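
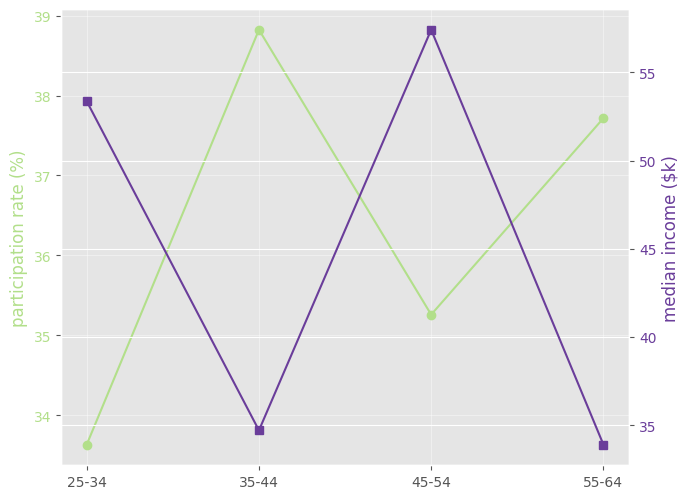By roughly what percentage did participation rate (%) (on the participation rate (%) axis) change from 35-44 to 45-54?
35-44 ≈ 39.0, 45-54 ≈ 35.5; (35.5 − 39.0) / 39.0 ≈ -9%.

≈ -9%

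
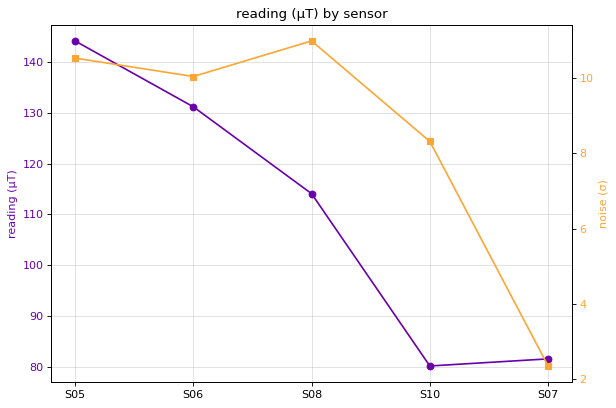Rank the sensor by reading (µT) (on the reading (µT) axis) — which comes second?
Top 3 (on the reading (µT) axis): S05 ≈ 140, S06 ≈ 130, S08 ≈ 110.

S06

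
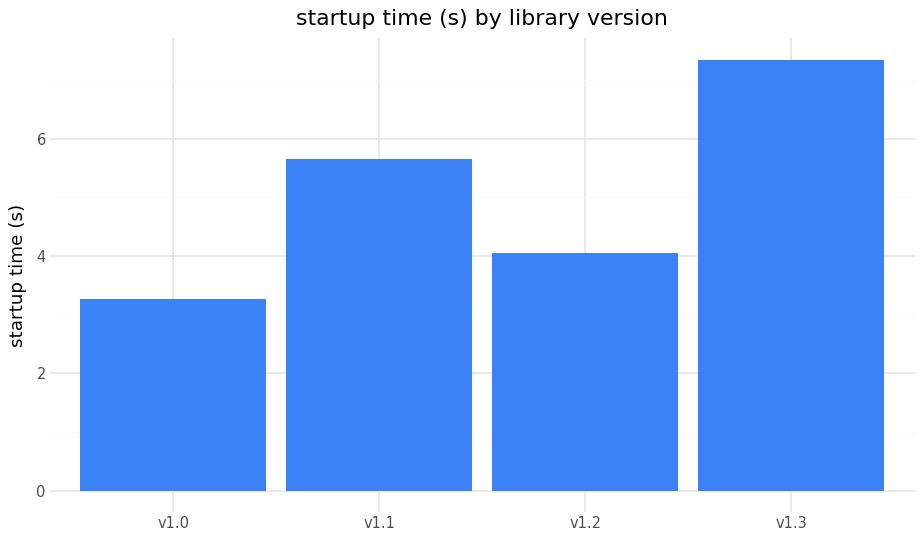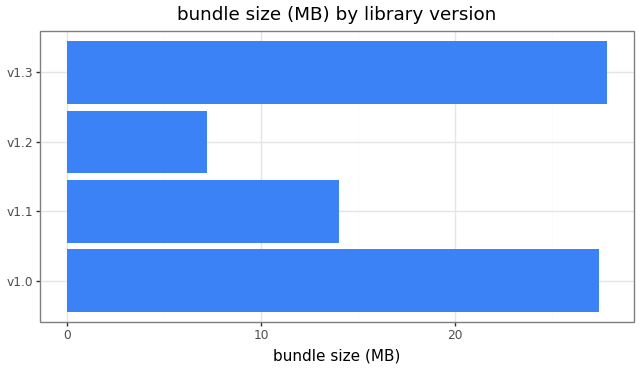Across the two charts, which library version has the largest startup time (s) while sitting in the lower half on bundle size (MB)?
Chart 2 median bundle size (MB) ≈ 20; below-median library versions: v1.1, v1.2. Among those, v1.1 has the highest startup time (s) (≈ 6).

v1.1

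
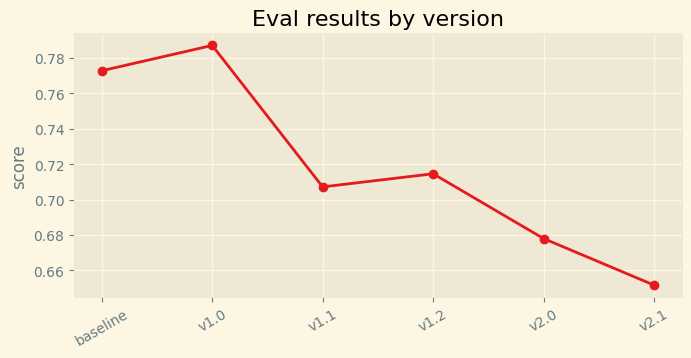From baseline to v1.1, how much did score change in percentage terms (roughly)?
≈ -10.3%

baseline ≈ 0.78, v1.1 ≈ 0.70; (0.70 − 0.78) / 0.78 ≈ -10.3%.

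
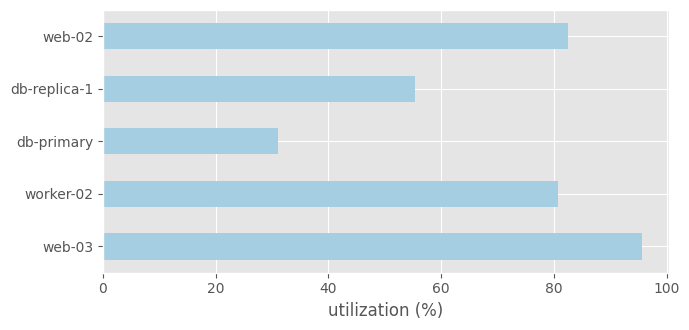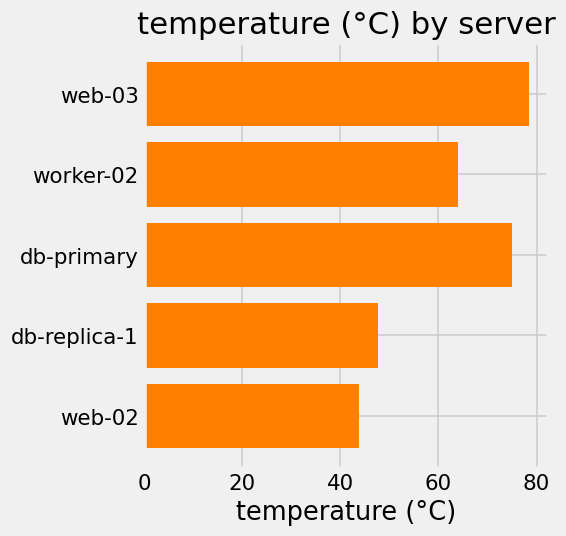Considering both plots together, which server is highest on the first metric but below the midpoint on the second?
web-02

Chart 2 median temperature (°C) ≈ 60; below-median servers: db-replica-1, web-02. Among those, web-02 has the highest utilization (%) (≈ 80).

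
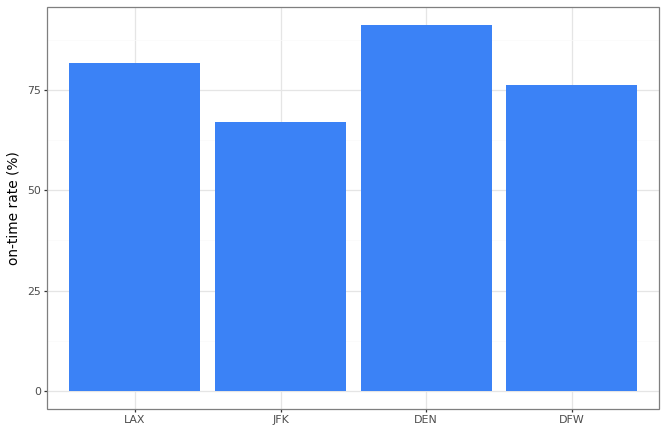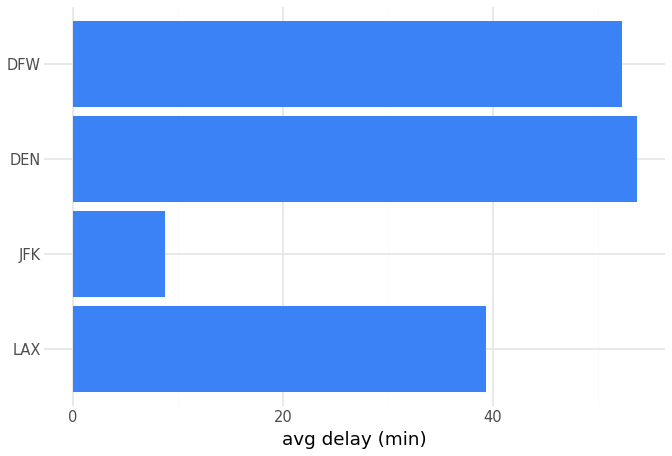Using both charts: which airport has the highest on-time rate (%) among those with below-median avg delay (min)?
Chart 2 median avg delay (min) ≈ 45; below-median airports: LAX, JFK. Among those, LAX has the highest on-time rate (%) (≈ 80).

LAX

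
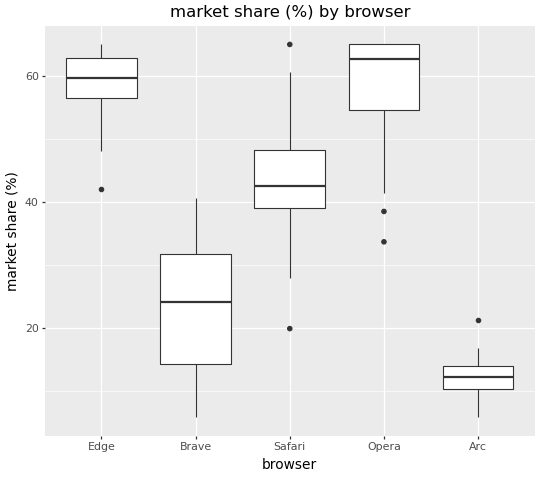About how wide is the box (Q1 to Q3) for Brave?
Q3 ≈ 30, Q1 ≈ 15; IQR ≈ 15.

≈ 15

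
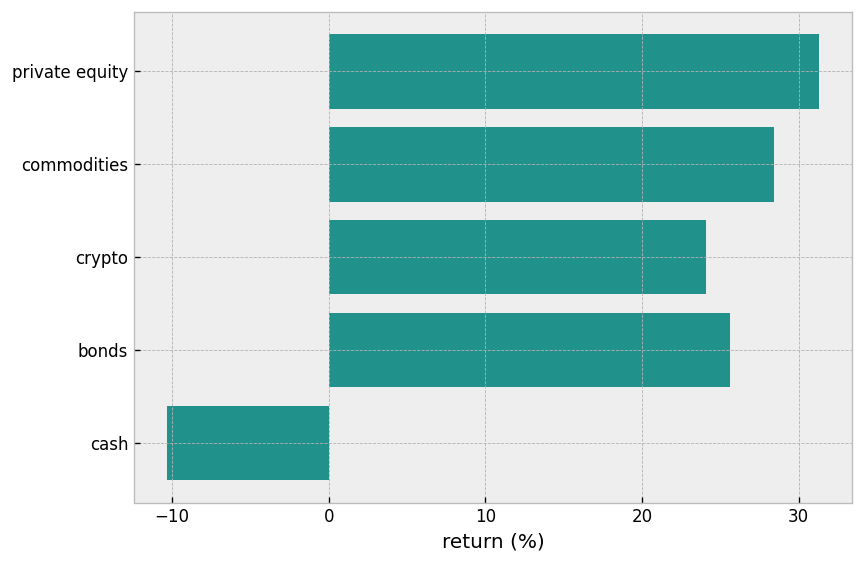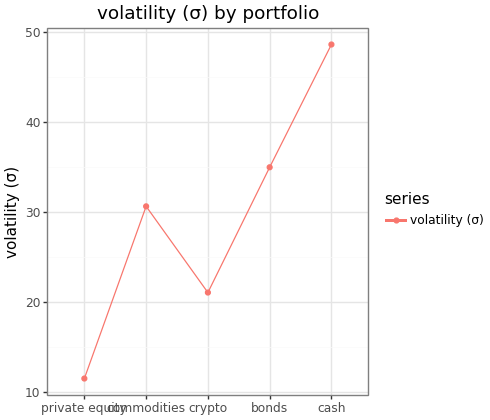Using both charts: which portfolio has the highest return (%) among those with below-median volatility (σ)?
Chart 2 median volatility (σ) ≈ 30; below-median portfolios: private equity, crypto. Among those, private equity has the highest return (%) (≈ 30).

private equity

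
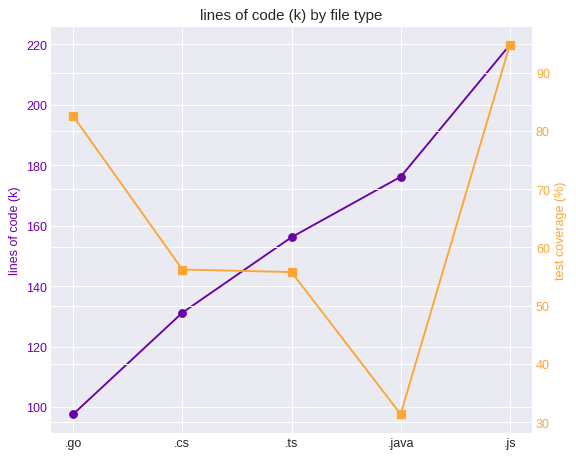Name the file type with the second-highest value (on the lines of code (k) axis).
Top 3 (on the lines of code (k) axis): .js ≈ 220, .java ≈ 180, .ts ≈ 160.

.java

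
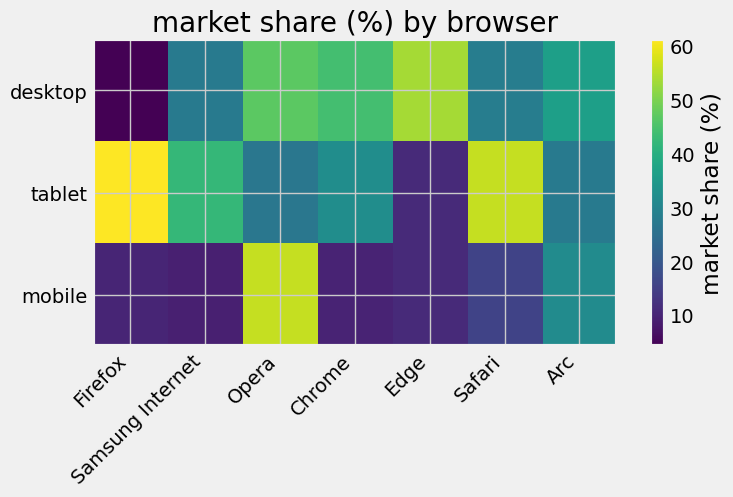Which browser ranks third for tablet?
Samsung Internet

Top 4 for tablet: Firefox ≈ 60, Safari ≈ 55, Samsung Internet ≈ 40, Chrome ≈ 30.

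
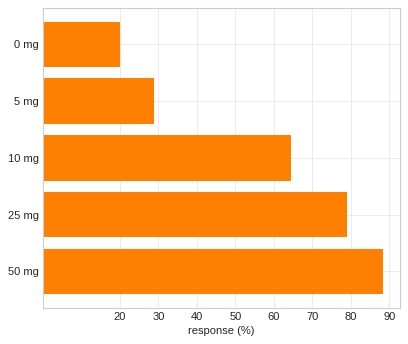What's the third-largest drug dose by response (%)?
10 mg

Top 4: 50 mg ≈ 90, 25 mg ≈ 80, 10 mg ≈ 60, 5 mg ≈ 30.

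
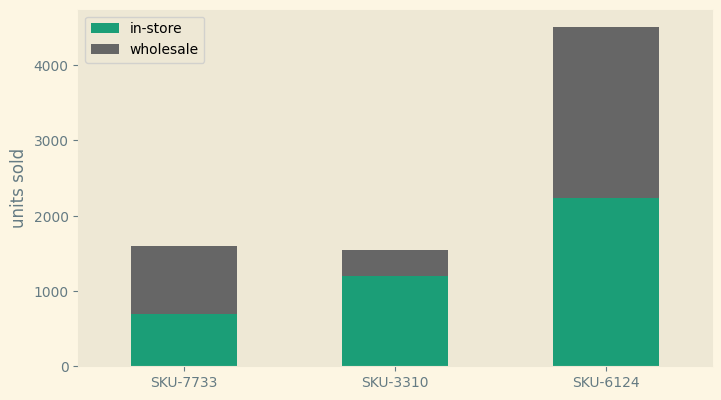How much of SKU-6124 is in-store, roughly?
in-store top ≈ 2000, bottom ≈ 0; segment ≈ 2000.

≈ 2000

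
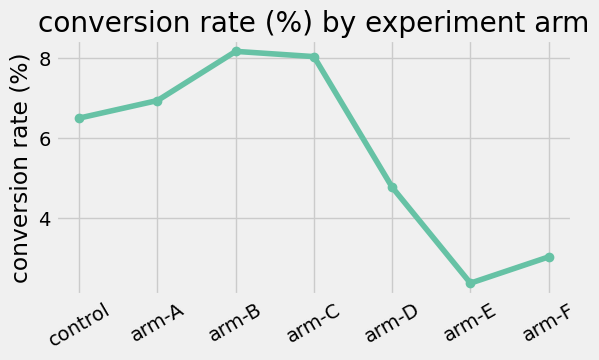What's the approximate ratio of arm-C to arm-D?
arm-C ≈ 8.0, arm-D ≈ 5.0; 8.0/5.0 ≈ 1.6.

≈ 1.6×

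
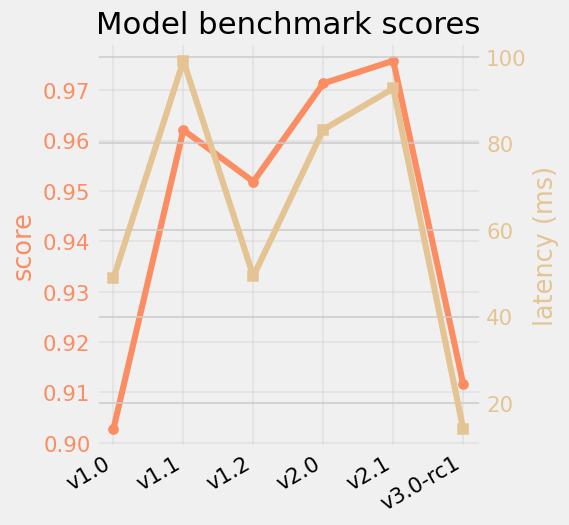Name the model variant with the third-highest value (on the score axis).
v1.1

Top 4 (on the score axis): v2.1 ≈ 0.98, v2.0 ≈ 0.97, v1.1 ≈ 0.96, v1.2 ≈ 0.95.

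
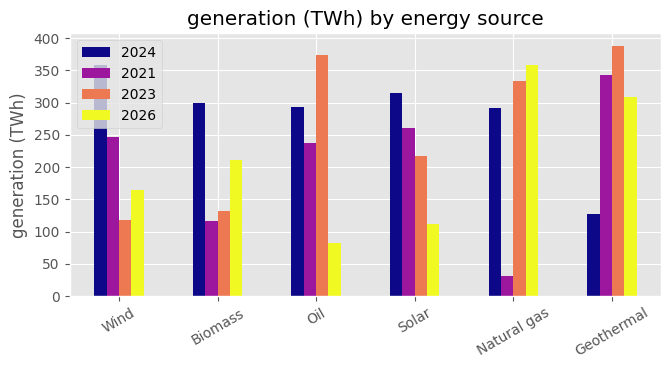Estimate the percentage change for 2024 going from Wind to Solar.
Wind ≈ 350, Solar ≈ 300; (300 − 350) / 350 ≈ -14.3%.

≈ -14.3%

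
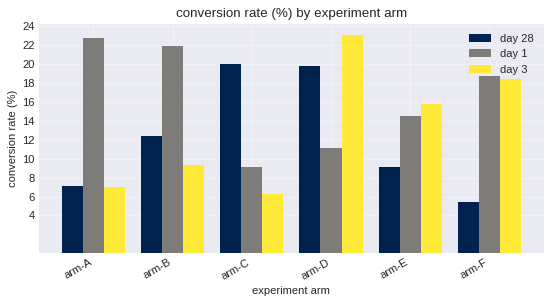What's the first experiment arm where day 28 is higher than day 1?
arm-C

arm-B: day 28 ≈ 12 vs day 1 ≈ 22 (not yet); arm-C: day 28 ≈ 20 vs day 1 ≈ 10 (first crossover).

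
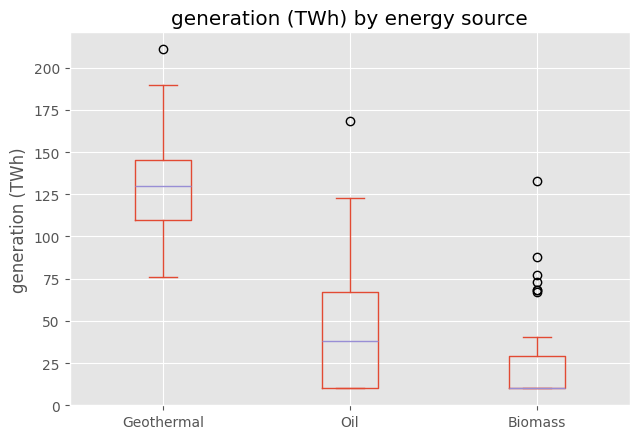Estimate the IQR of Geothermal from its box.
Q3 ≈ 150, Q1 ≈ 110; IQR ≈ 40.

≈ 40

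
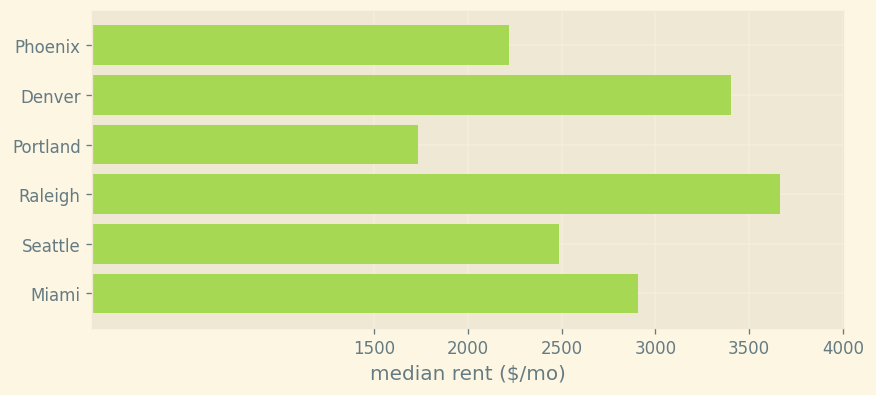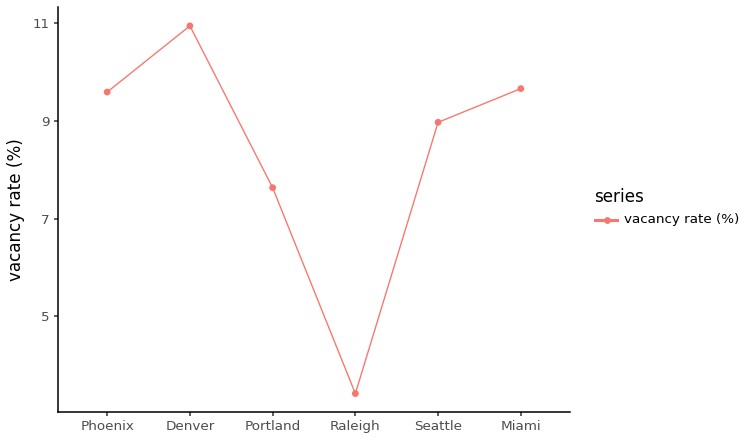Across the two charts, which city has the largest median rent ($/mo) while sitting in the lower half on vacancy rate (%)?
Chart 2 median vacancy rate (%) ≈ 10; below-median cities: Portland, Raleigh, Seattle. Among those, Raleigh has the highest median rent ($/mo) (≈ 3500).

Raleigh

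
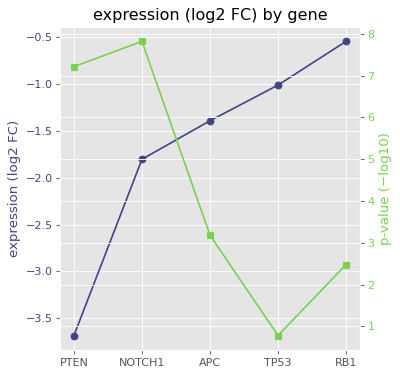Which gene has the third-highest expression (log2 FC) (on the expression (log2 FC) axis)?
Top 4 (on the expression (log2 FC) axis): RB1 ≈ -0.5, TP53 ≈ -1.0, APC ≈ -1.5, NOTCH1 ≈ -2.0.

APC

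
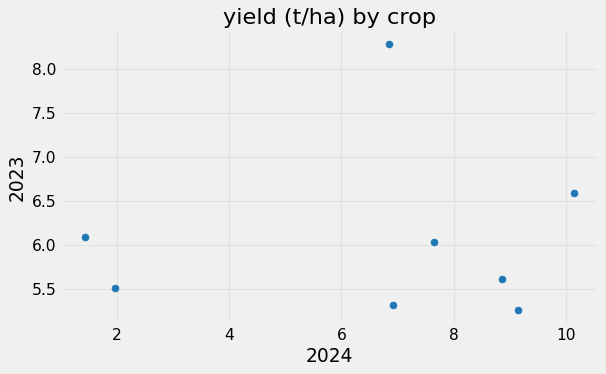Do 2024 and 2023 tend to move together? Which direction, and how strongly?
Points are roughly uncorrelated; weak (|r| ≈ 0.1).

no clear correlation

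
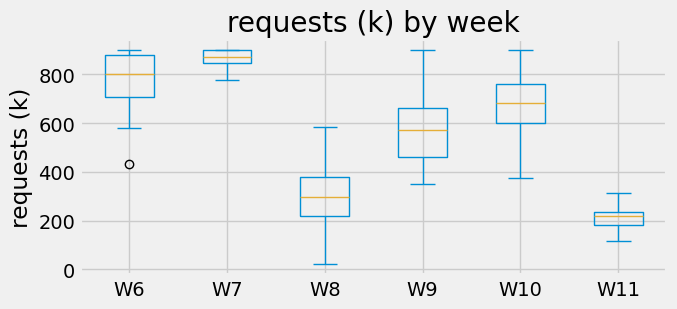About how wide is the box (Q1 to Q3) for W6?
Q3 ≈ 900, Q1 ≈ 700; IQR ≈ 200.

≈ 200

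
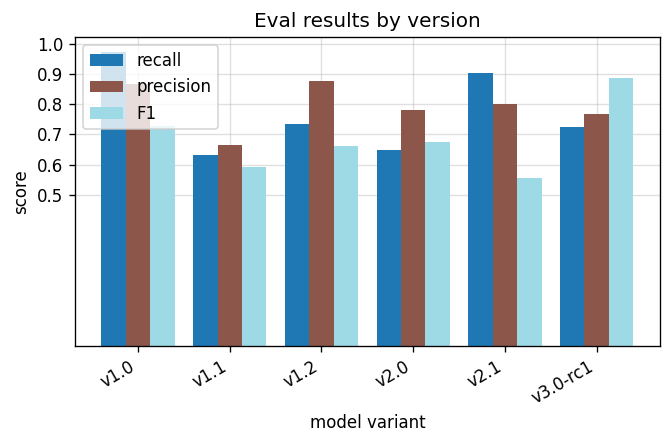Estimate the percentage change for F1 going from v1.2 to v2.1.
≈ -14.3%

v1.2 ≈ 0.7, v2.1 ≈ 0.6; (0.6 − 0.7) / 0.7 ≈ -14.3%.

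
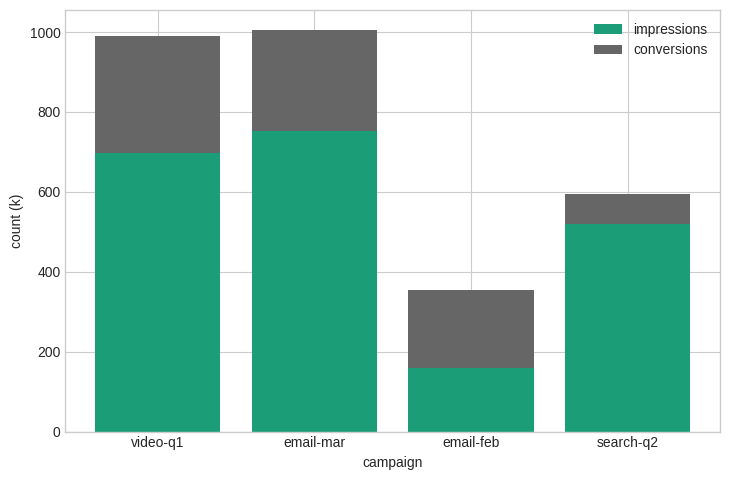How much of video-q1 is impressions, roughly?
impressions top ≈ 700, bottom ≈ 0; segment ≈ 700.

≈ 700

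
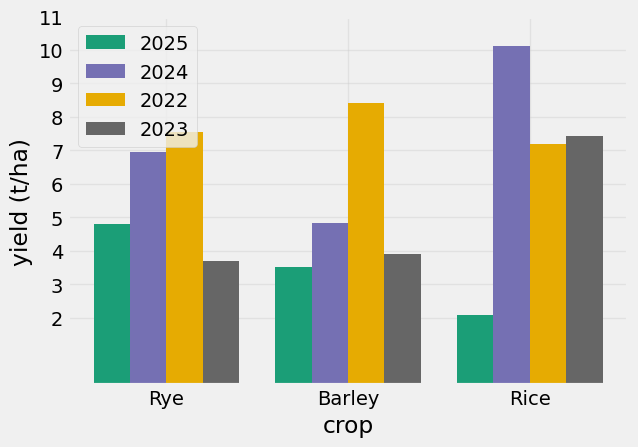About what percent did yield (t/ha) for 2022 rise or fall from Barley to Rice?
≈ -12.5%

Barley ≈ 8, Rice ≈ 7; (7 − 8) / 8 ≈ -12.5%.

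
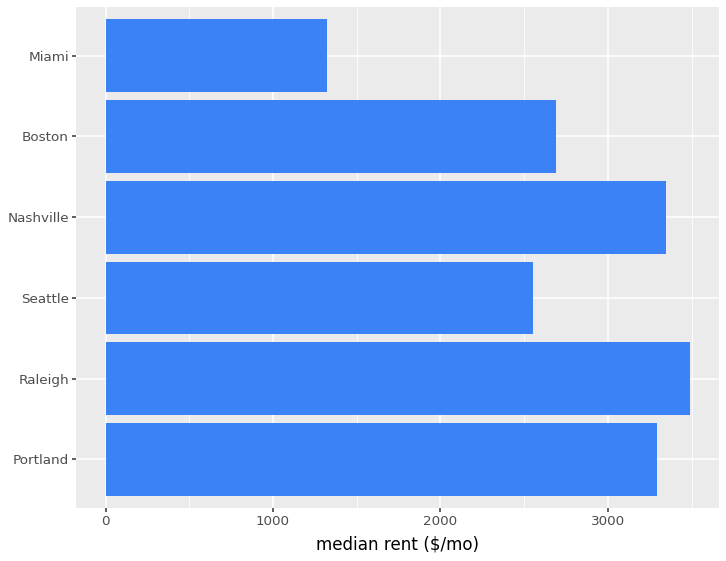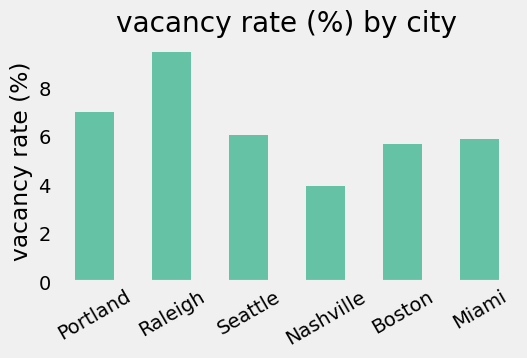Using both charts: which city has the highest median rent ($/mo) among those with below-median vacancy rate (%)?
Nashville

Chart 2 median vacancy rate (%) ≈ 6; below-median cities: Nashville, Boston, Miami. Among those, Nashville has the highest median rent ($/mo) (≈ 3500).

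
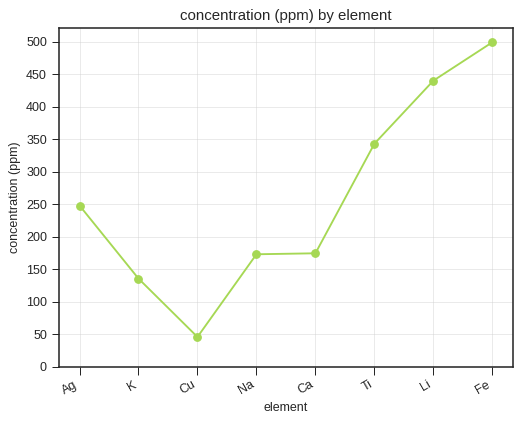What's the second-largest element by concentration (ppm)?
Top 3: Fe ≈ 500, Li ≈ 450, Ti ≈ 350.

Li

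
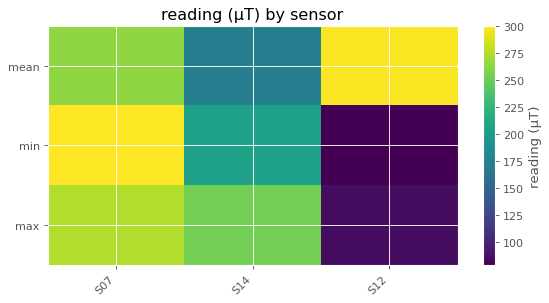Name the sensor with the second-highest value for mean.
Top 3 for mean: S12 ≈ 300, S07 ≈ 260, S14 ≈ 180.

S07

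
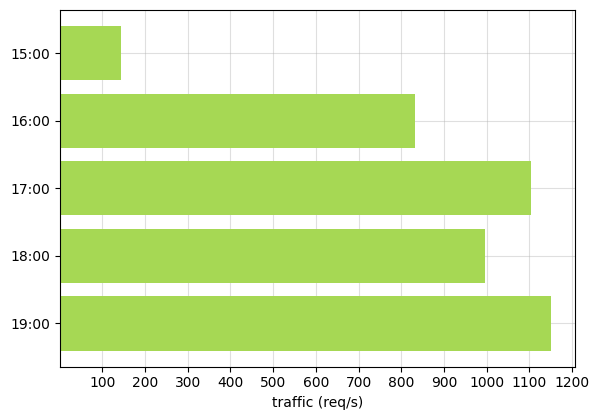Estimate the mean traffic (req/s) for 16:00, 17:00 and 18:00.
(800 + 1100 + 1000) / 3 ≈ 967.

≈ 967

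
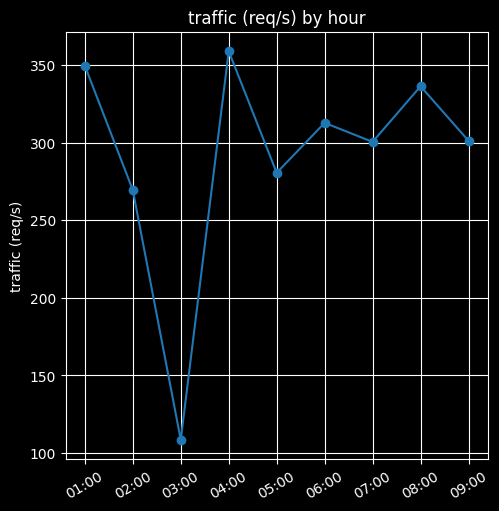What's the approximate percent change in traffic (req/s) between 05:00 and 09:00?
05:00 ≈ 275, 09:00 ≈ 300; (300 − 275) / 275 ≈ +9.1%.

≈ +9.1%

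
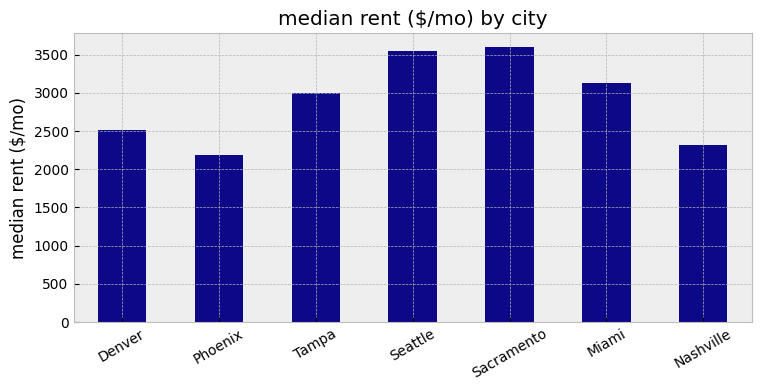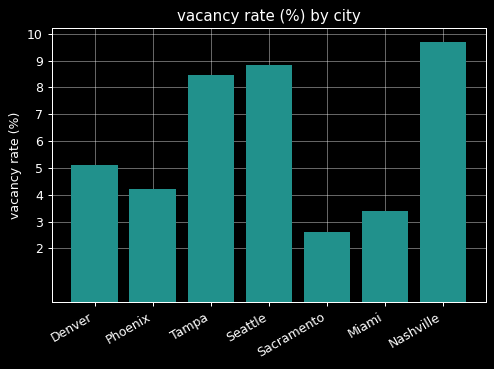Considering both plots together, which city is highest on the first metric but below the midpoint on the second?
Sacramento

Chart 2 median vacancy rate (%) ≈ 5; below-median cities: Phoenix, Sacramento, Miami. Among those, Sacramento has the highest median rent ($/mo) (≈ 3500).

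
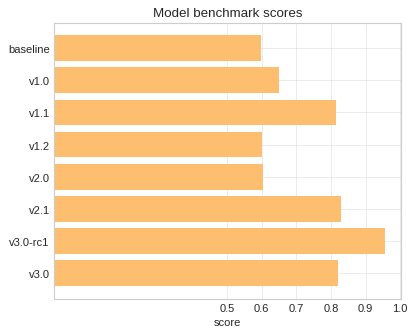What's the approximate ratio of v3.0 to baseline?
≈ 1.33×

v3.0 ≈ 0.8, baseline ≈ 0.6; 0.8/0.6 ≈ 1.33.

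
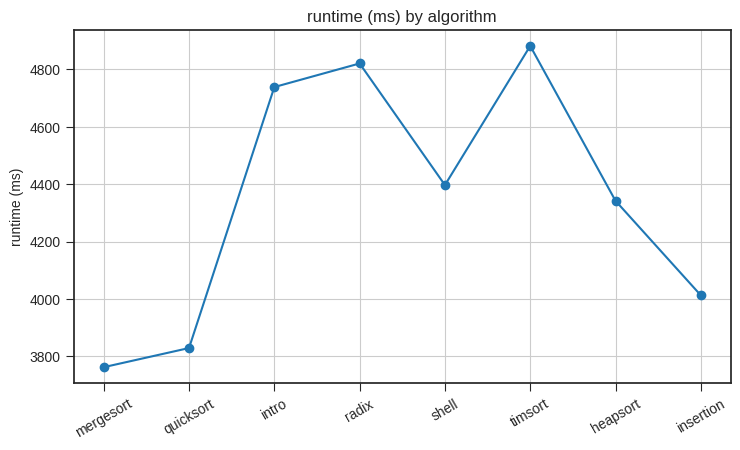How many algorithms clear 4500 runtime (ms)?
3

Above 4500: intro, radix, timsort.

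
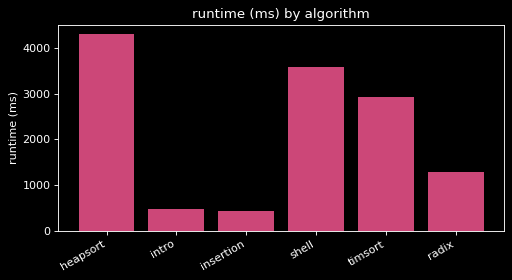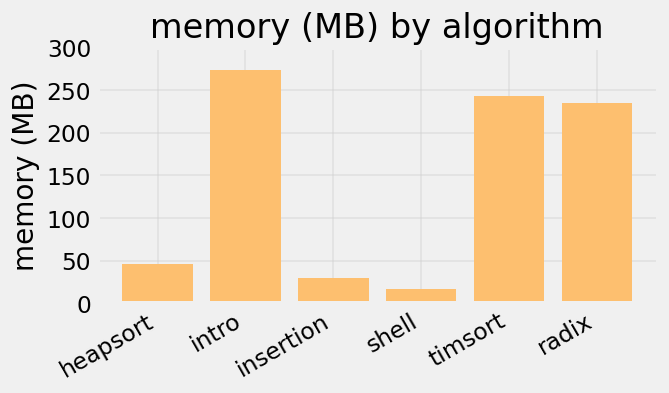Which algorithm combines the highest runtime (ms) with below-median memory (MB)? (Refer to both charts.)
heapsort

Chart 2 median memory (MB) ≈ 150; below-median algorithms: heapsort, insertion, shell. Among those, heapsort has the highest runtime (ms) (≈ 4500).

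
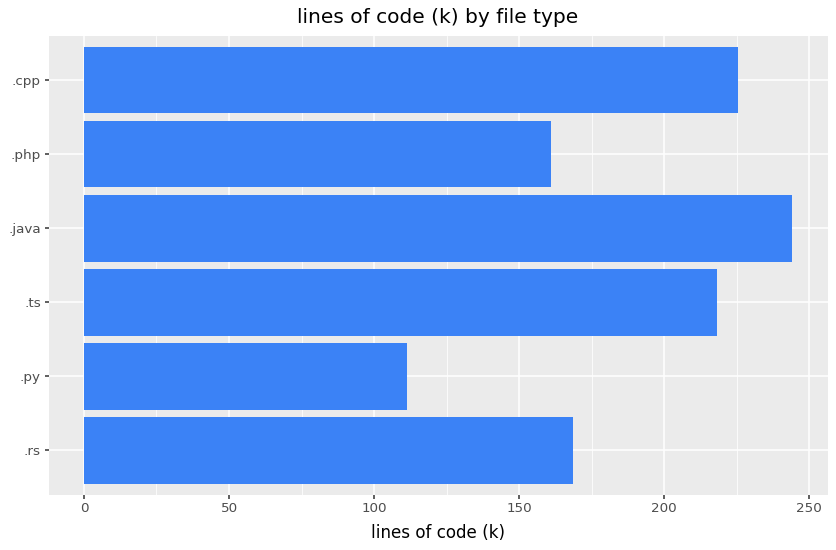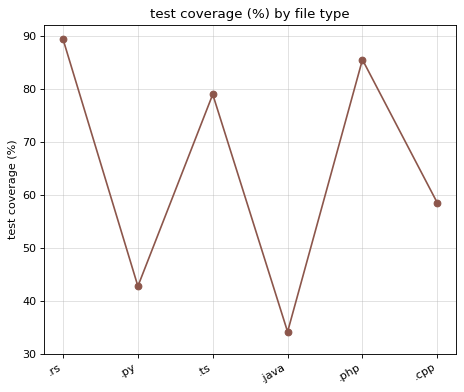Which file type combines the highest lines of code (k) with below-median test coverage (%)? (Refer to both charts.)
Chart 2 median test coverage (%) ≈ 70; below-median file types: .py, .java, .cpp. Among those, .java has the highest lines of code (k) (≈ 250).

.java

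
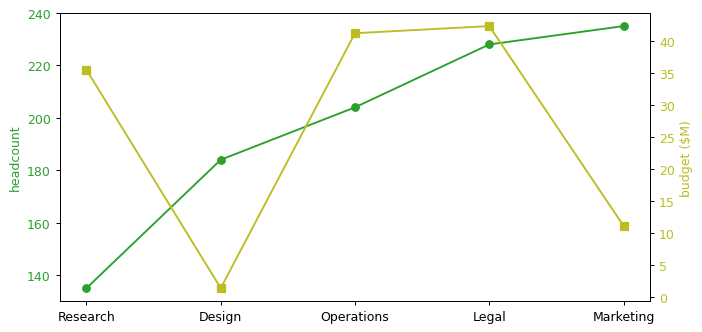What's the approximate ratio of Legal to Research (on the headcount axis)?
≈ 1.64×

Legal ≈ 230, Research ≈ 140; 230/140 ≈ 1.64.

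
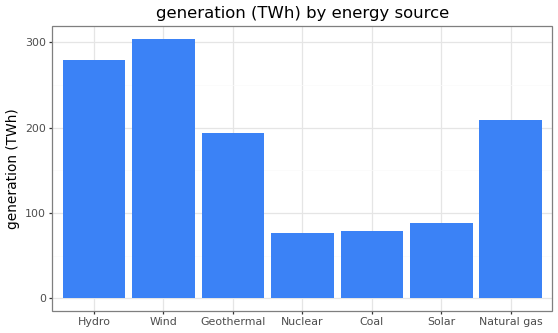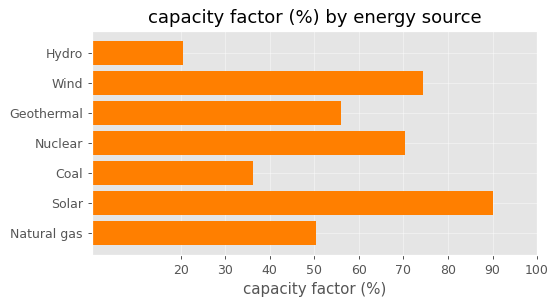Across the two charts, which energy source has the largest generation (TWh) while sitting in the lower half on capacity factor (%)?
Chart 2 median capacity factor (%) ≈ 60; below-median energy sources: Hydro, Coal, Natural gas. Among those, Hydro has the highest generation (TWh) (≈ 300).

Hydro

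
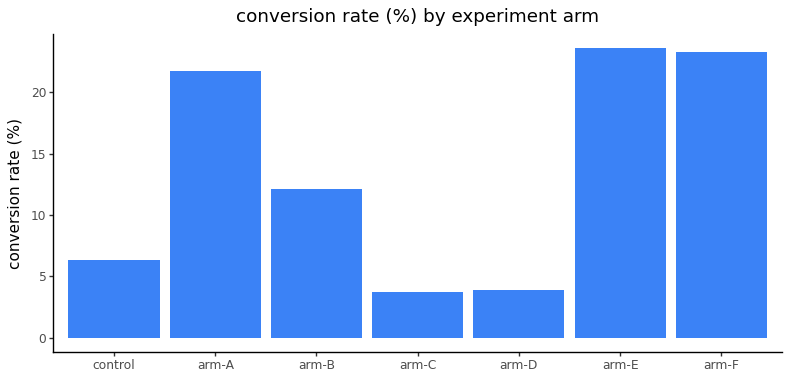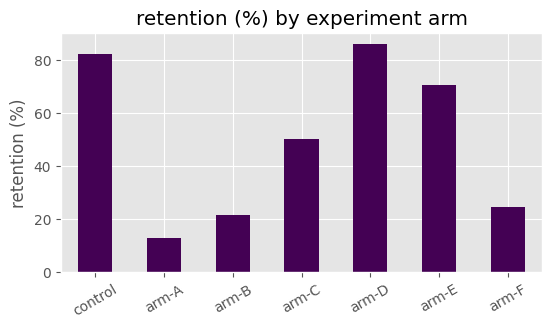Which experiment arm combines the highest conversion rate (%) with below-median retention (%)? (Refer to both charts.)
Chart 2 median retention (%) ≈ 50; below-median experiment arms: arm-A, arm-B, arm-F. Among those, arm-F has the highest conversion rate (%) (≈ 25).

arm-F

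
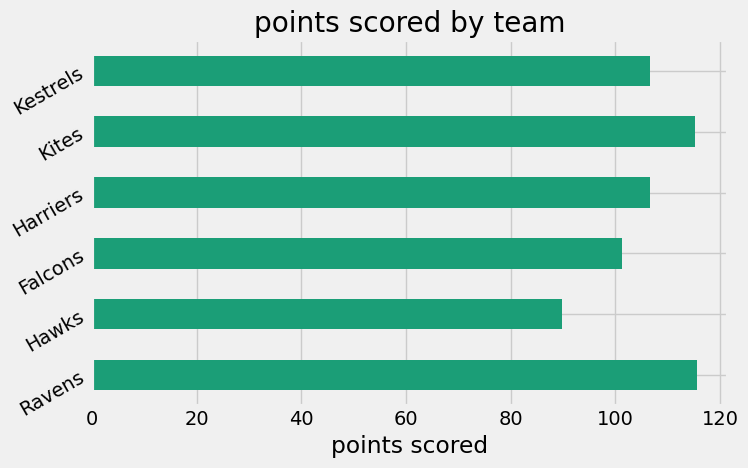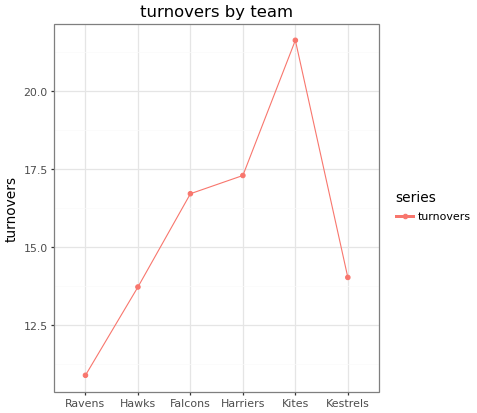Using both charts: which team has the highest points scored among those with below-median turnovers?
Ravens

Chart 2 median turnovers ≈ 16; below-median teams: Ravens, Hawks, Kestrels. Among those, Ravens has the highest points scored (≈ 120).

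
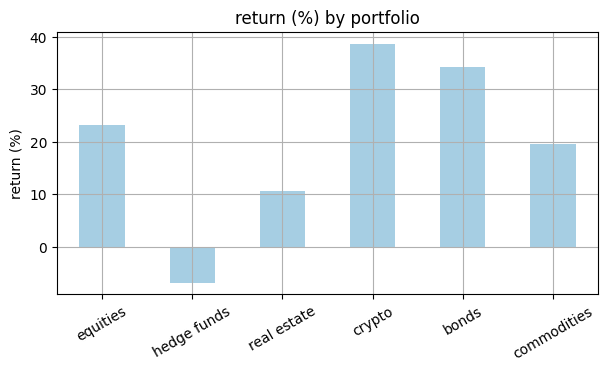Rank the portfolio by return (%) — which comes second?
bonds

Top 3: crypto ≈ 40, bonds ≈ 35, equities ≈ 25.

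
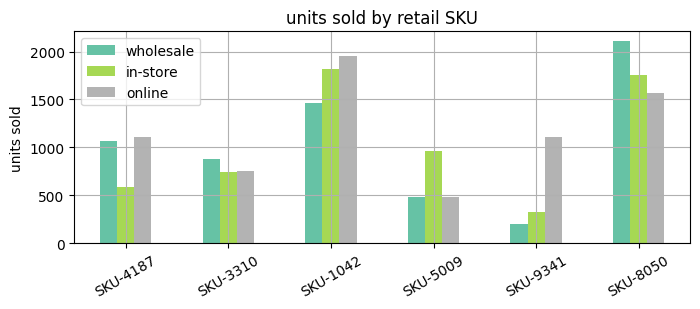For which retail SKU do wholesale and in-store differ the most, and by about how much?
SKU-5009, ≈ 600

SKU-5009: wholesale ≈ 400, in-store ≈ 1000 → gap ≈ 600. Next-largest (SKU-4187) is only ≈ 400.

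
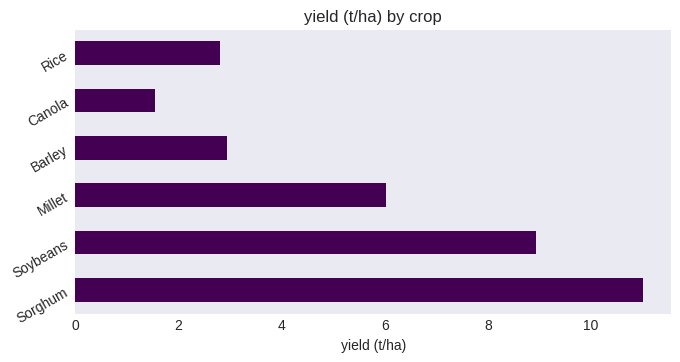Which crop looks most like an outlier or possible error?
Sorghum ≈ 11; the rest sit between ≈ 2 and ≈ 9.

Sorghum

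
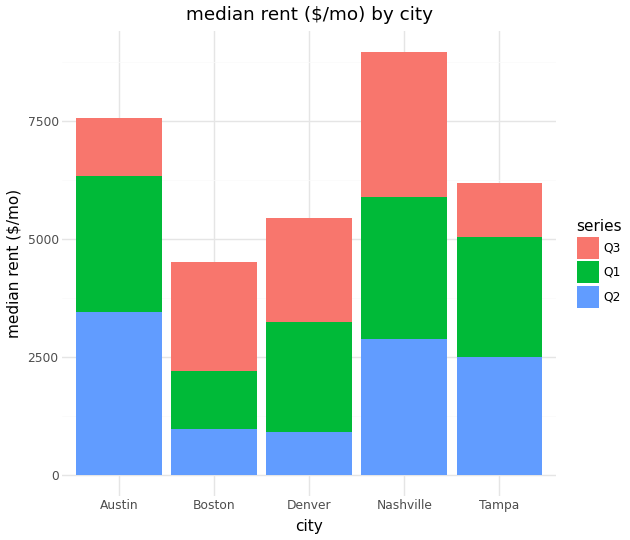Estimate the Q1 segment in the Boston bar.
≈ 1000

Q1 top ≈ 2000, bottom ≈ 1000; segment ≈ 1000.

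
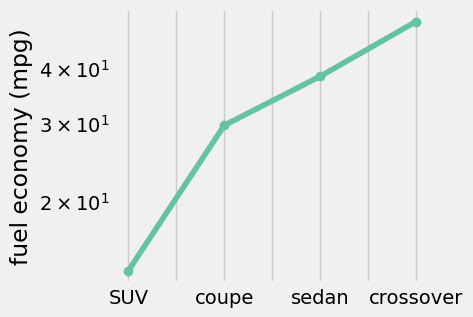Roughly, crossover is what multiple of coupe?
≈ 1.67×

crossover ≈ 50, coupe ≈ 30; 50/30 ≈ 1.67.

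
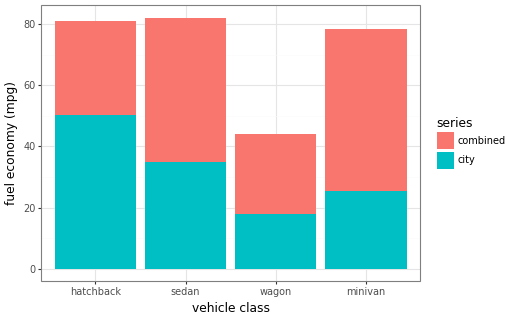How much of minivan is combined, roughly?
≈ 50

combined top ≈ 80, bottom ≈ 30; segment ≈ 50.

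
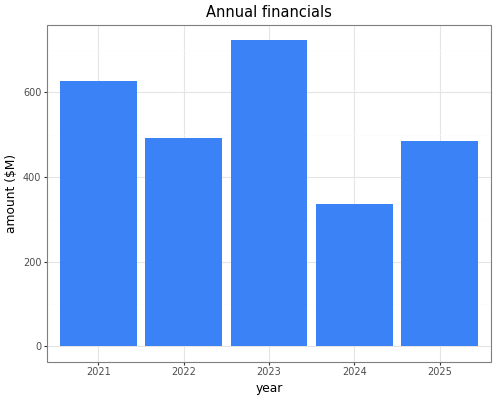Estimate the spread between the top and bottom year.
≈ 400

Max 2023 ≈ 700, min 2024 ≈ 300; range ≈ 400.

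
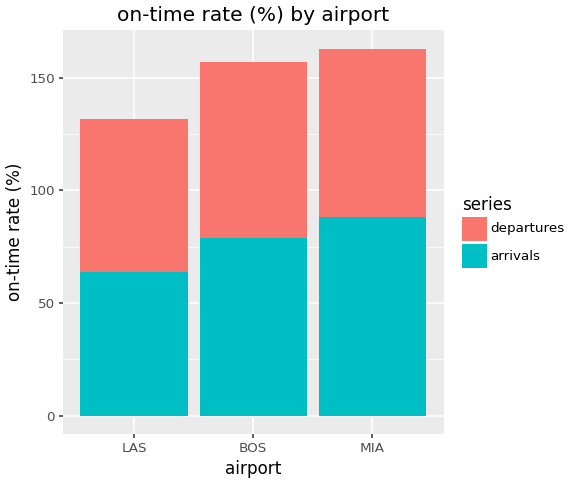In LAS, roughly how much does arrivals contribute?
≈ 60

arrivals top ≈ 60, bottom ≈ 0; segment ≈ 60.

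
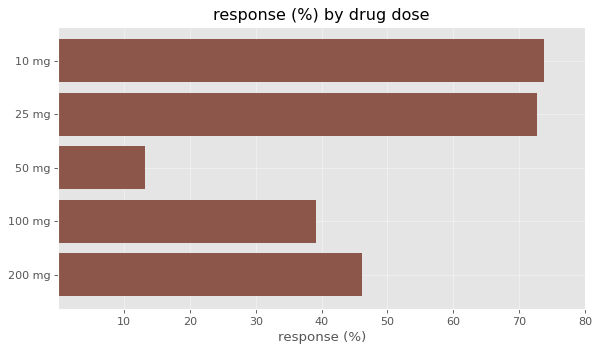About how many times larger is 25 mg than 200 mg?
25 mg ≈ 70, 200 mg ≈ 50; 70/50 ≈ 1.4.

≈ 1.4×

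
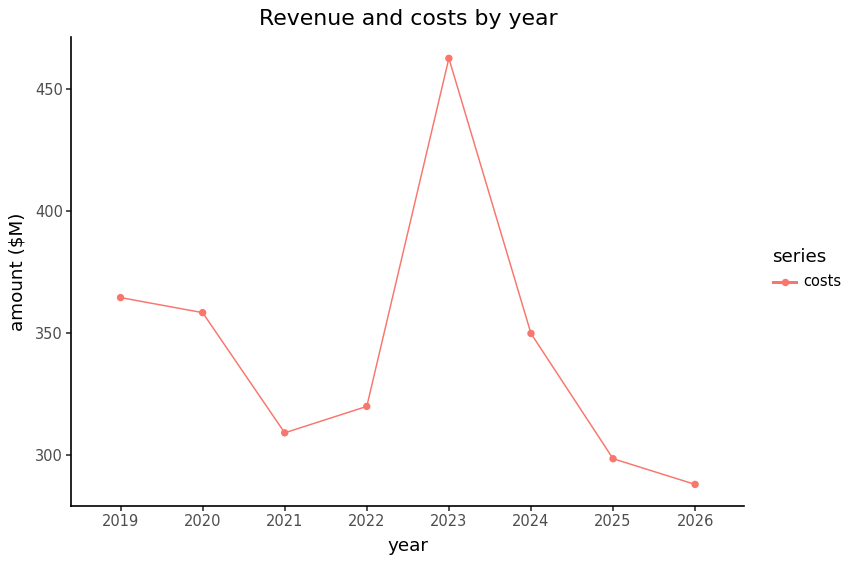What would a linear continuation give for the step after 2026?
≈ 250

Last three: 340, 300, 280 → slope ≈ -30/step → next ≈ 250.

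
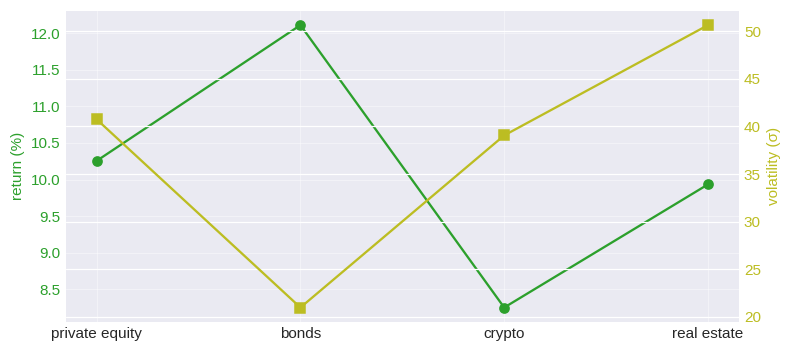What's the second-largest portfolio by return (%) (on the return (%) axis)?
private equity

Top 3 (on the return (%) axis): bonds ≈ 12.0, private equity ≈ 10.5, real estate ≈ 10.0.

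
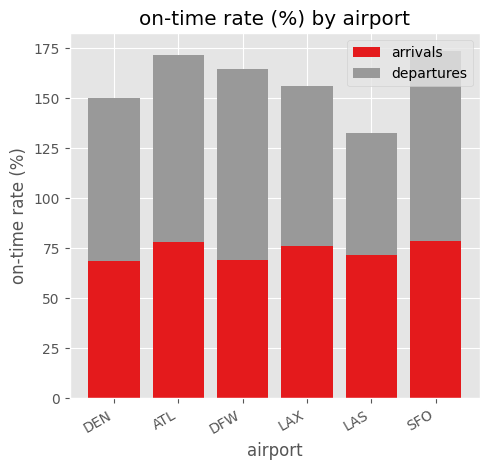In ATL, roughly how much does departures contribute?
departures top ≈ 180, bottom ≈ 80; segment ≈ 100.

≈ 100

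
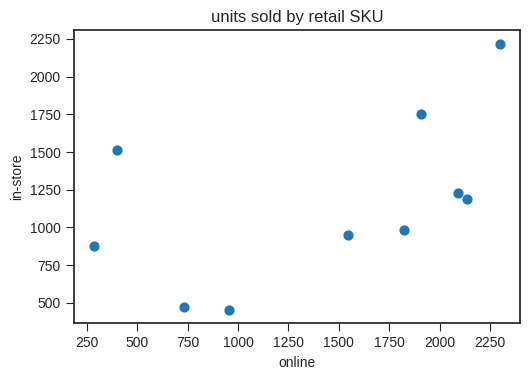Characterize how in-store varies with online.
positive, moderate

Points are positively correlated; moderate (|r| ≈ 0.5).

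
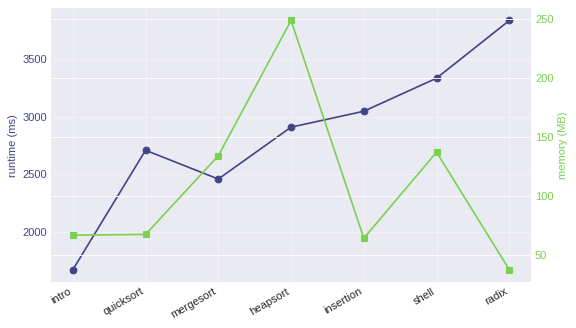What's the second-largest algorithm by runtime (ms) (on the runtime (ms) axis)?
Top 3 (on the runtime (ms) axis): radix ≈ 3800, shell ≈ 3400, insertion ≈ 3000.

shell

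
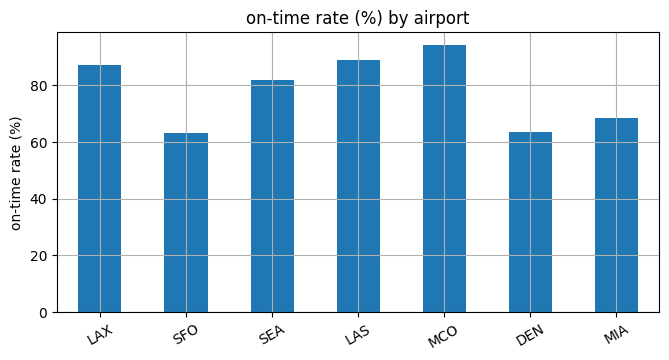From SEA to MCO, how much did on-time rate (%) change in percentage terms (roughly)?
SEA ≈ 80, MCO ≈ 90; (90 − 80) / 80 ≈ +12.5%.

≈ +12.5%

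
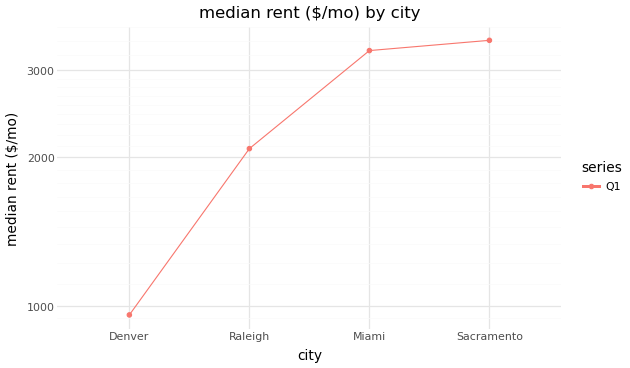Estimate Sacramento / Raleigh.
Sacramento ≈ 3500, Raleigh ≈ 2000; 3500/2000 ≈ 1.75.

≈ 1.75×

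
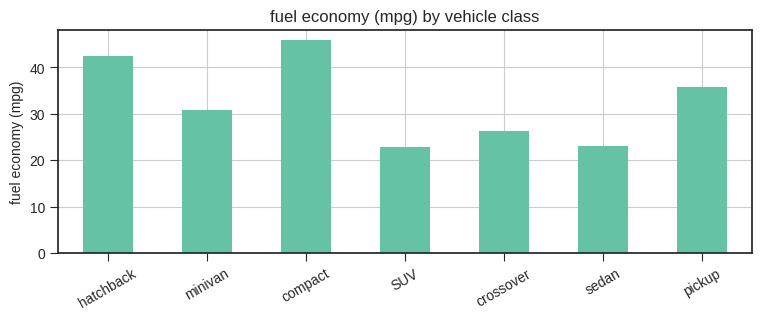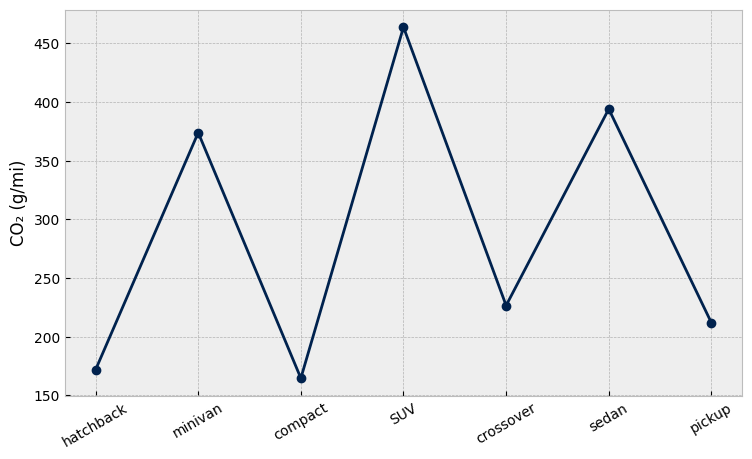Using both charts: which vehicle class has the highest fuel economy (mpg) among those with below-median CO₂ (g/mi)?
compact

Chart 2 median CO₂ (g/mi) ≈ 250; below-median vehicle classes: hatchback, compact, pickup. Among those, compact has the highest fuel economy (mpg) (≈ 45).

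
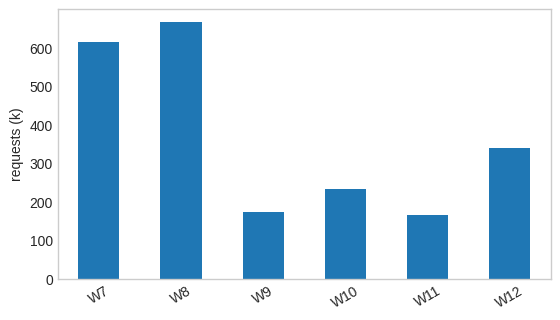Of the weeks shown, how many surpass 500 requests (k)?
2

Above 500: W7, W8.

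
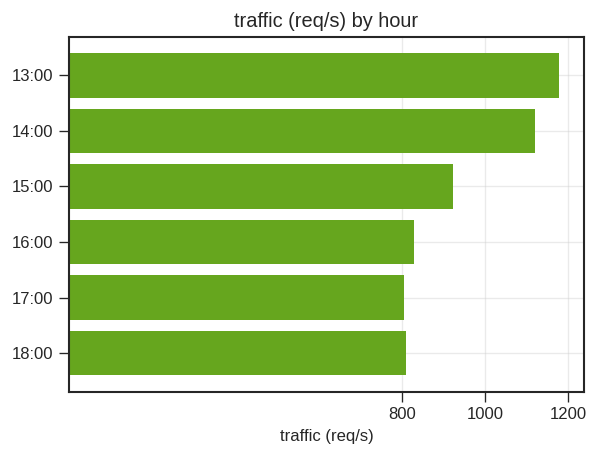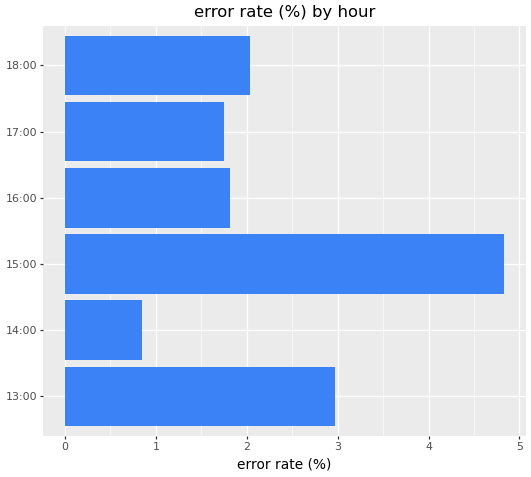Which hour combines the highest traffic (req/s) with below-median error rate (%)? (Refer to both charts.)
14:00

Chart 2 median error rate (%) ≈ 2; below-median hours: 14:00, 16:00, 17:00. Among those, 14:00 has the highest traffic (req/s) (≈ 1200).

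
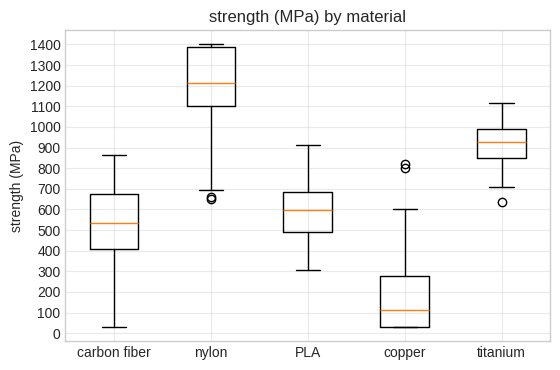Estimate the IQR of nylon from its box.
≈ 300

Q3 ≈ 1400, Q1 ≈ 1100; IQR ≈ 300.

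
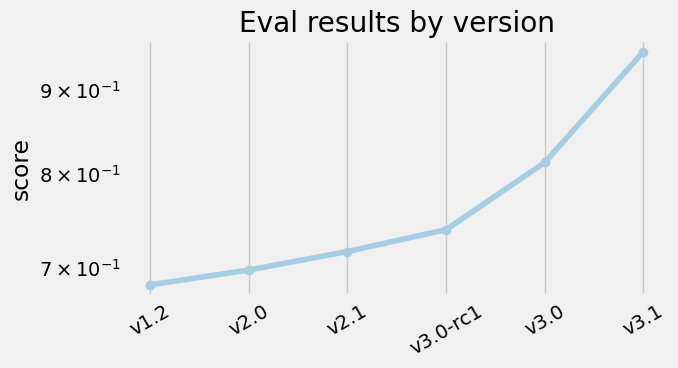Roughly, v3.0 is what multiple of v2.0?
≈ 1.14×

v3.0 ≈ 0.80, v2.0 ≈ 0.70; 0.80/0.70 ≈ 1.14.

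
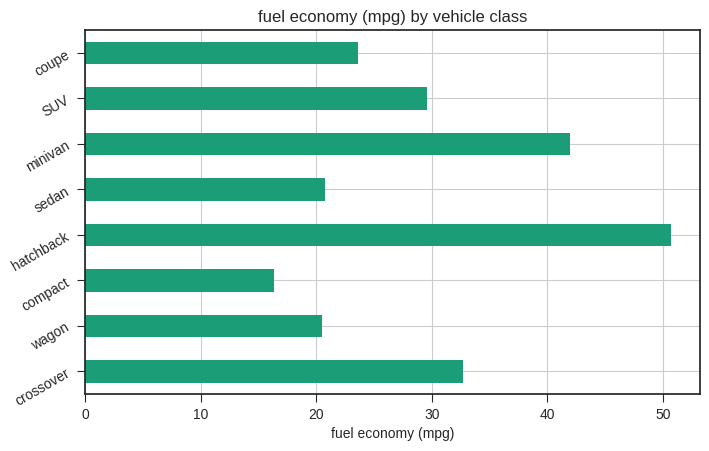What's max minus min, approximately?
Max hatchback ≈ 50, min compact ≈ 15; range ≈ 35.

≈ 35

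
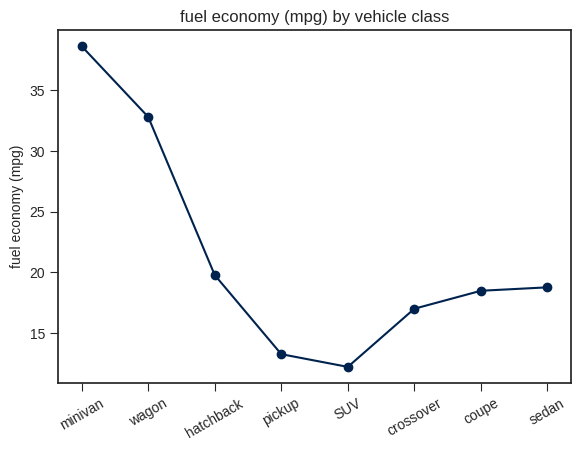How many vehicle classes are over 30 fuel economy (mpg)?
Above 30: minivan, wagon.

2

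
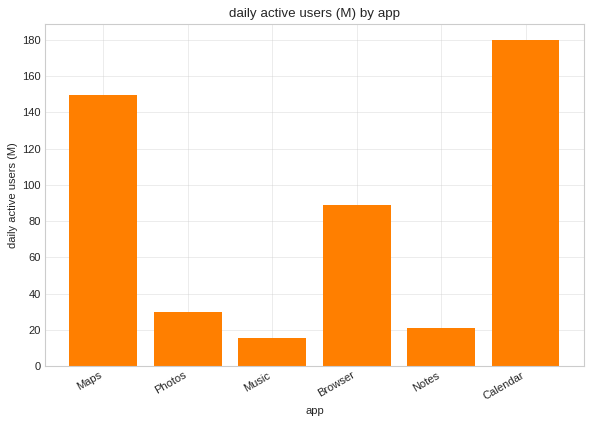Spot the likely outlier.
Calendar ≈ 180; the rest sit between ≈ 20 and ≈ 140.

Calendar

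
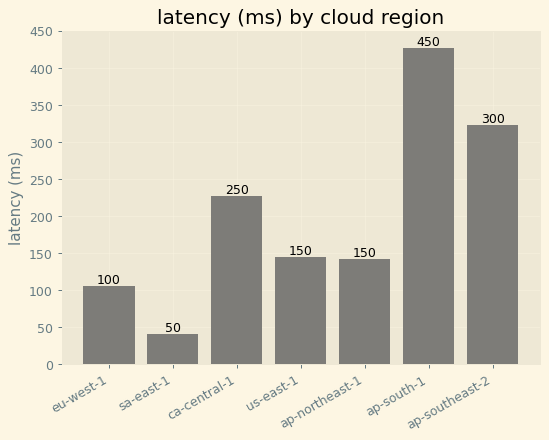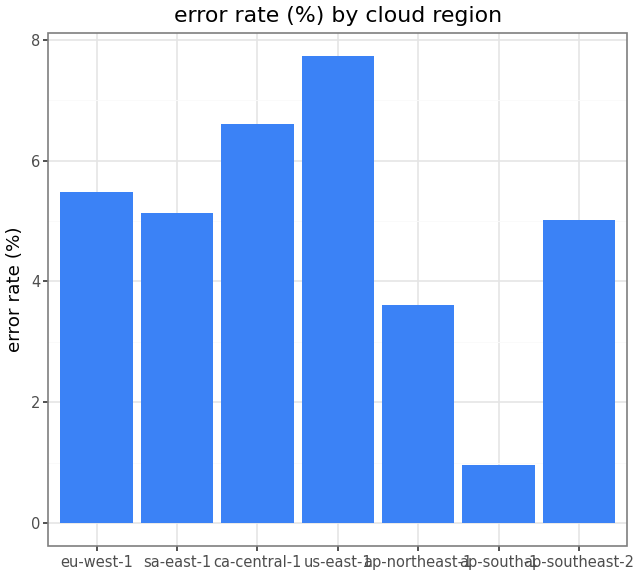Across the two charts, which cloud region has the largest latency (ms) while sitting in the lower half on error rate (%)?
Chart 2 median error rate (%) ≈ 5; below-median cloud regions: ap-northeast-1, ap-south-1, ap-southeast-2. Among those, ap-south-1 has the highest latency (ms) (≈ 450).

ap-south-1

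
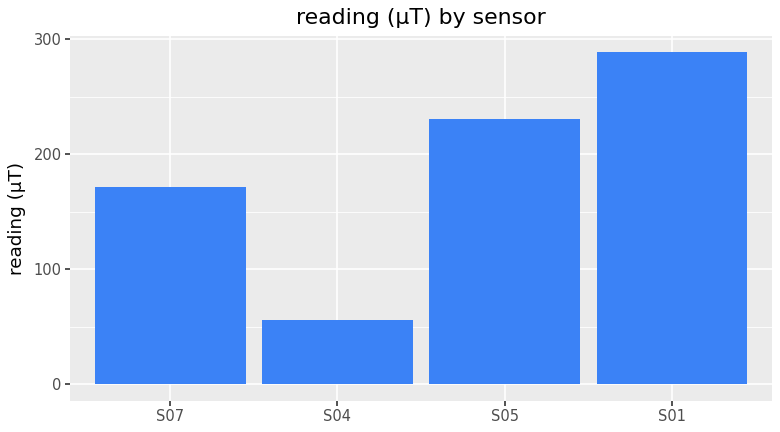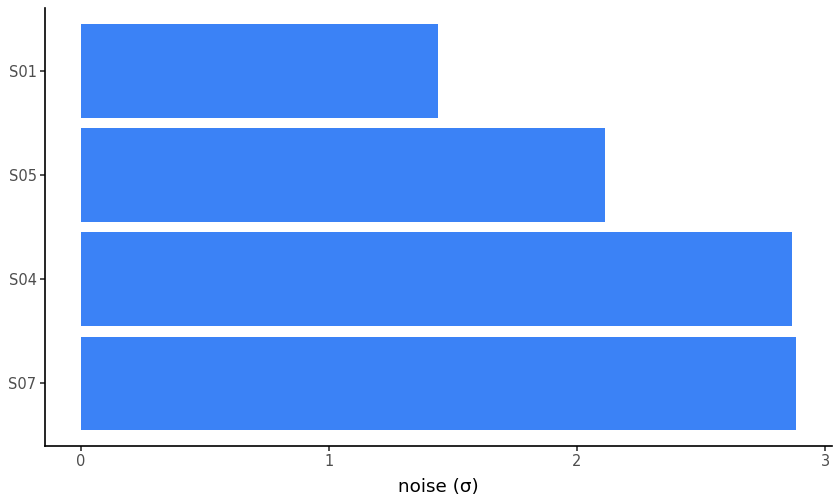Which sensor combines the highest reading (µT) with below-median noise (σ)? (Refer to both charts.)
S01

Chart 2 median noise (σ) ≈ 2.5; below-median sensors: S05, S01. Among those, S01 has the highest reading (µT) (≈ 300).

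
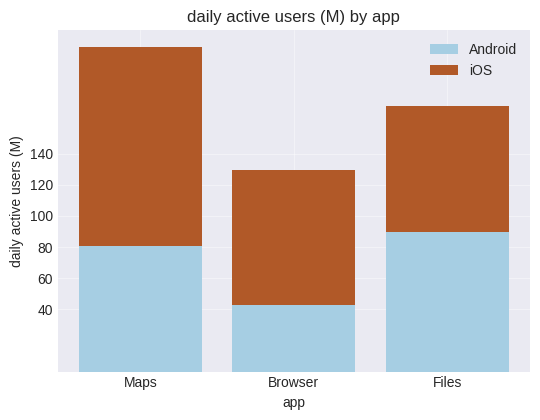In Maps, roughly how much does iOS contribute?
≈ 120

iOS top ≈ 200, bottom ≈ 80; segment ≈ 120.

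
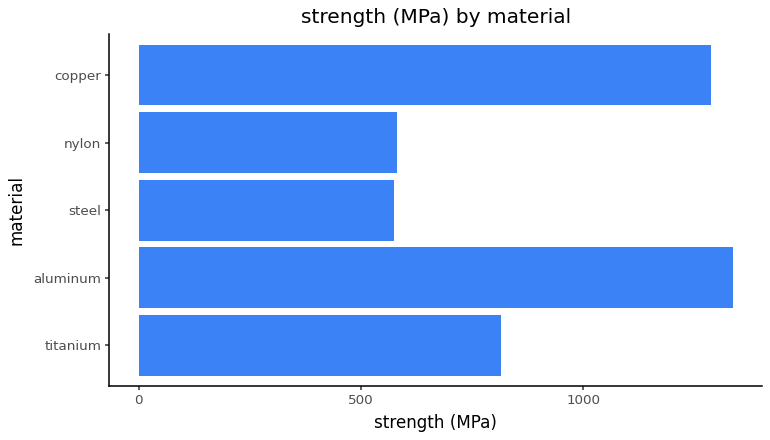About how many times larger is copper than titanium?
copper ≈ 1200, titanium ≈ 800; 1200/800 ≈ 1.5.

≈ 1.5×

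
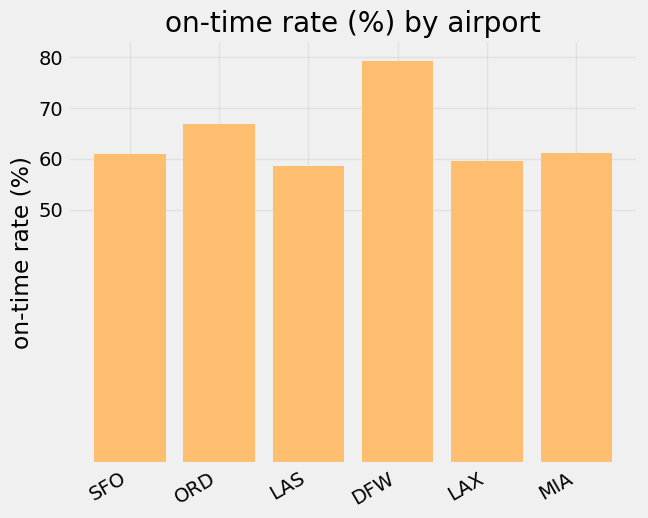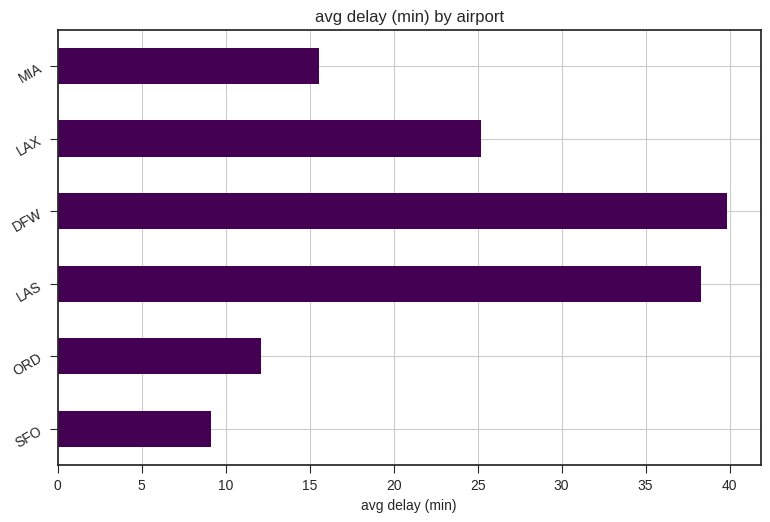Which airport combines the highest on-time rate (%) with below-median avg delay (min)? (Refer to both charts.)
ORD

Chart 2 median avg delay (min) ≈ 20; below-median airports: SFO, ORD, MIA. Among those, ORD has the highest on-time rate (%) (≈ 70).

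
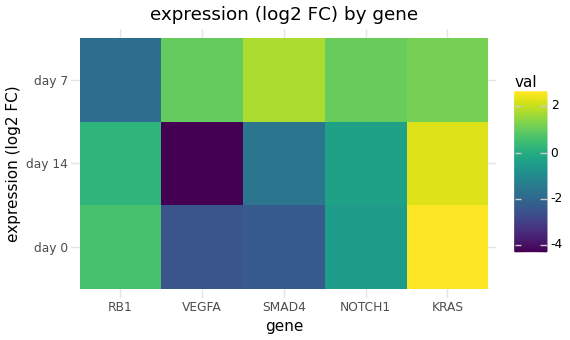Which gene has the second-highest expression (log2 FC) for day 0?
RB1

Top 3 for day 0: KRAS ≈ 3, RB1 ≈ 1, NOTCH1 ≈ -1.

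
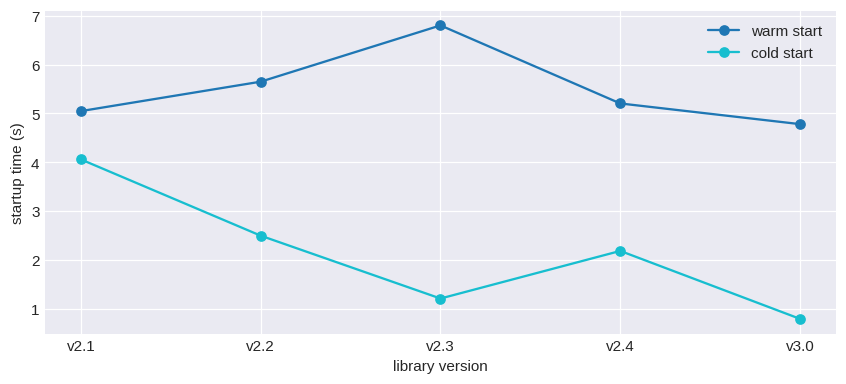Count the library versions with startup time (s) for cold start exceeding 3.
Above 3: v2.1.

1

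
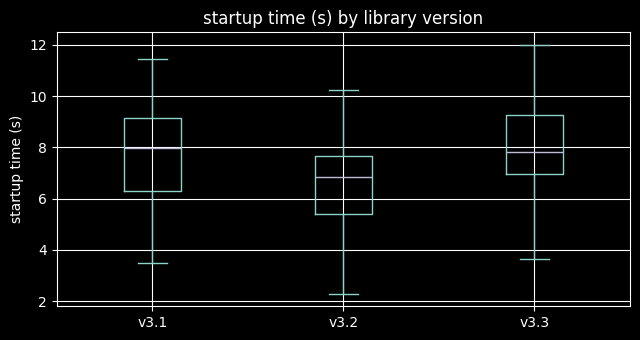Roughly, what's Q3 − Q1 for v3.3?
Q3 ≈ 9.2, Q1 ≈ 7.0; IQR ≈ 2.2.

≈ 2.2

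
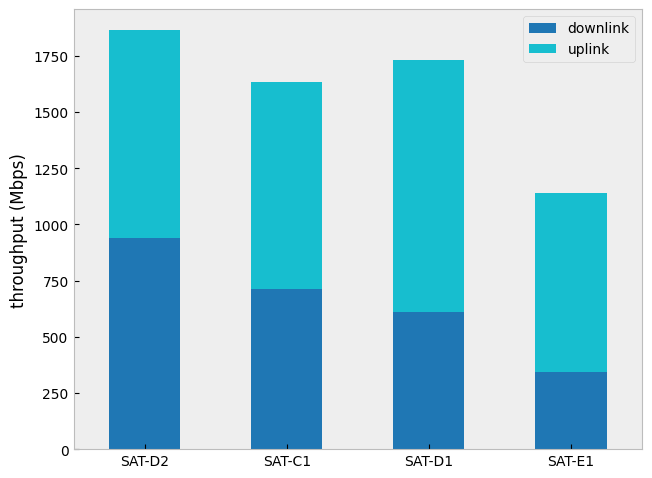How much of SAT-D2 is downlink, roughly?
≈ 1000

downlink top ≈ 1000, bottom ≈ 0; segment ≈ 1000.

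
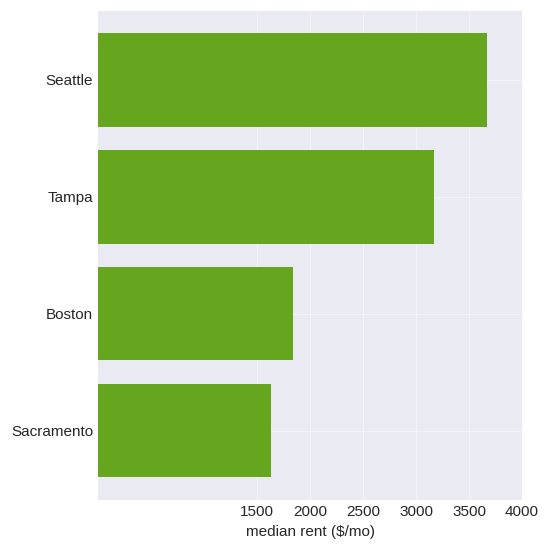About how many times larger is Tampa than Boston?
≈ 1.5×

Tampa ≈ 3000, Boston ≈ 2000; 3000/2000 ≈ 1.5.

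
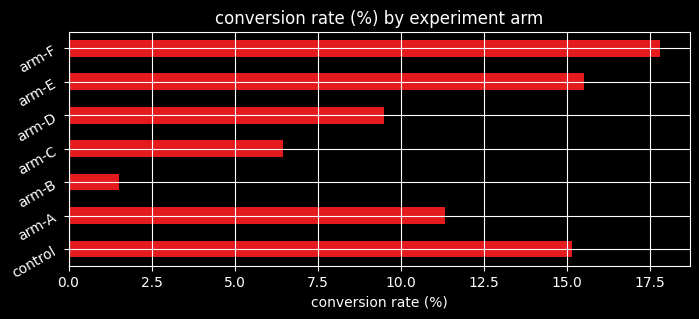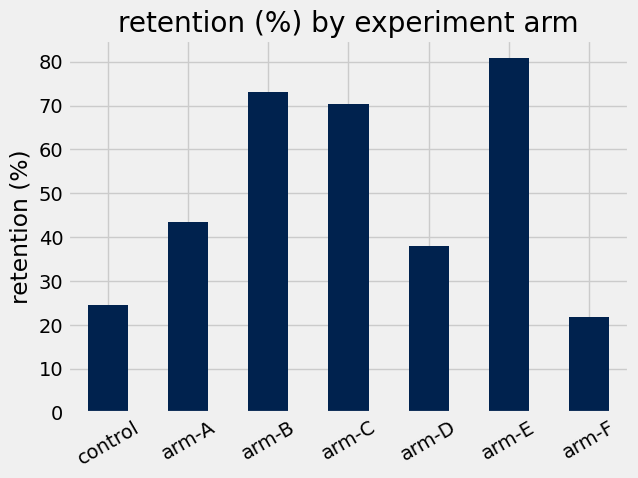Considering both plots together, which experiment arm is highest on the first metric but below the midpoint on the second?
Chart 2 median retention (%) ≈ 40; below-median experiment arms: control, arm-D, arm-F. Among those, arm-F has the highest conversion rate (%) (≈ 18).

arm-F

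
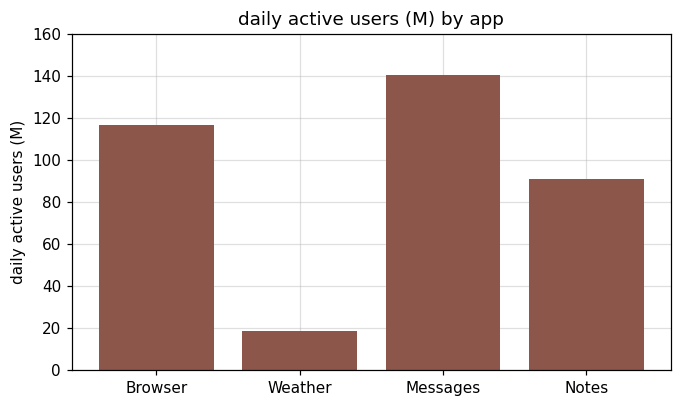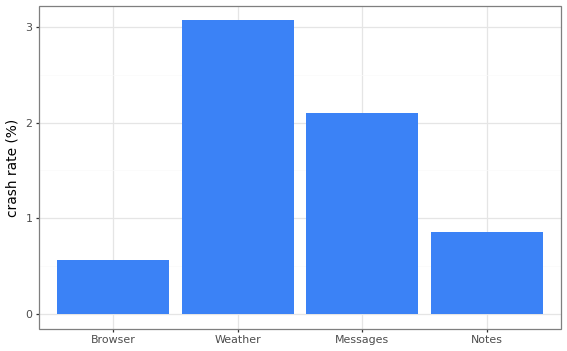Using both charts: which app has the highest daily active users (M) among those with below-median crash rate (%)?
Browser

Chart 2 median crash rate (%) ≈ 1.5; below-median apps: Browser, Notes. Among those, Browser has the highest daily active users (M) (≈ 120).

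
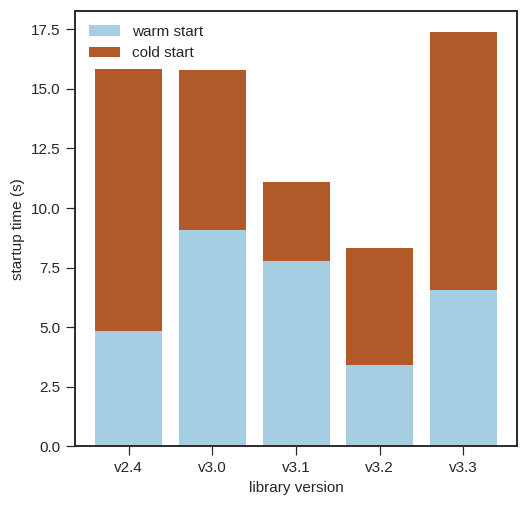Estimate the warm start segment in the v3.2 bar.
≈ 4

warm start top ≈ 4, bottom ≈ 0; segment ≈ 4.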